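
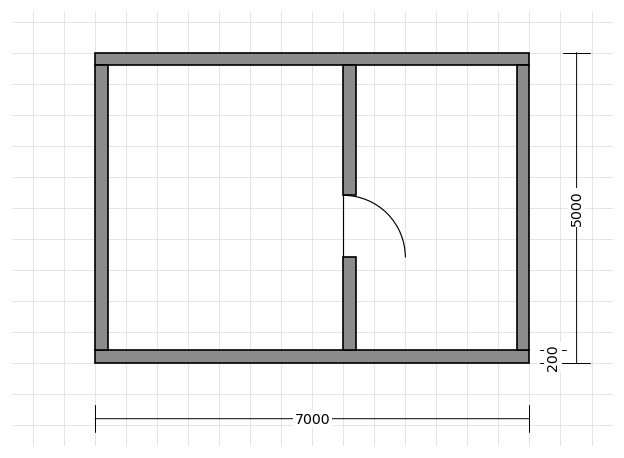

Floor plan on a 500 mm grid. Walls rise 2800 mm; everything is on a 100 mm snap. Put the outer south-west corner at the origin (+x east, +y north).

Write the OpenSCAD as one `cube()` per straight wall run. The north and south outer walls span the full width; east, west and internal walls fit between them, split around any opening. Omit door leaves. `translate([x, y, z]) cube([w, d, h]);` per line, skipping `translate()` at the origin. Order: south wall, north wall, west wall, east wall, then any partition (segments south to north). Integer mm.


cube([7000, 200, 2800]);
translate([0, 4800, 0]) cube([7000, 200, 2800]);
translate([0, 200, 0]) cube([200, 4600, 2800]);
translate([6800, 200, 0]) cube([200, 4600, 2800]);
translate([4000, 200, 0]) cube([200, 1500, 2800]);
translate([4000, 2700, 0]) cube([200, 2100, 2800]);


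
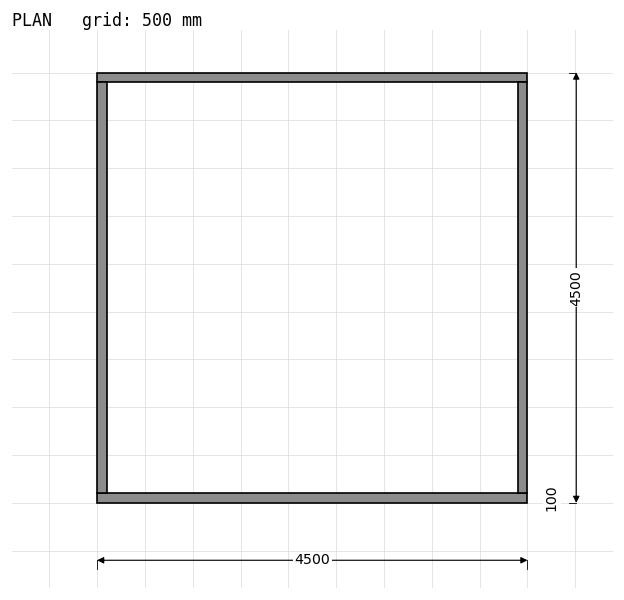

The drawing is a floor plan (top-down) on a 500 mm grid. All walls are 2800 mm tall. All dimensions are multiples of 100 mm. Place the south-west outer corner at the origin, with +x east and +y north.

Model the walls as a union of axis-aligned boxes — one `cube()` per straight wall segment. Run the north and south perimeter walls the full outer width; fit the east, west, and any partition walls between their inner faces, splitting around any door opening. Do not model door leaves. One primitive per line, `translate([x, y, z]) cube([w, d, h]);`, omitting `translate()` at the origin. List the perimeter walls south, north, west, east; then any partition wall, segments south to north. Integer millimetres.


cube([4500, 100, 2800]);
translate([0, 4400, 0]) cube([4500, 100, 2800]);
translate([0, 100, 0]) cube([100, 4300, 2800]);
translate([4400, 100, 0]) cube([100, 4300, 2800]);


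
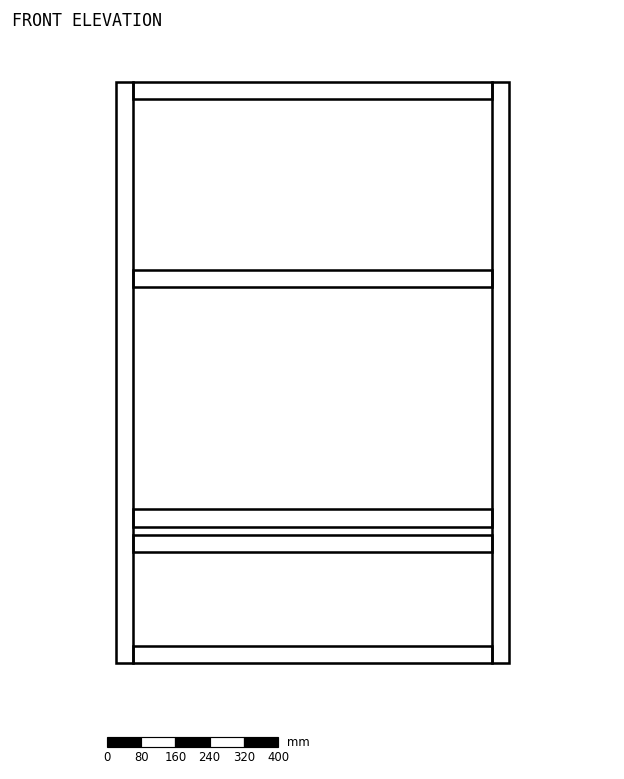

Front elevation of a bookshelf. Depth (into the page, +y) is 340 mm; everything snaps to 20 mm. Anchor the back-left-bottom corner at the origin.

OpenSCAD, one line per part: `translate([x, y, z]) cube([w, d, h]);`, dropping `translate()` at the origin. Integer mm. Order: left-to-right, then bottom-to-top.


cube([40, 340, 1360]);
translate([40, 0, 0]) cube([840, 340, 40]);
translate([40, 0, 260]) cube([840, 340, 40]);
translate([40, 0, 320]) cube([840, 340, 40]);
translate([40, 0, 880]) cube([840, 340, 40]);
translate([40, 0, 1320]) cube([840, 340, 40]);
translate([880, 0, 0]) cube([40, 340, 1360]);


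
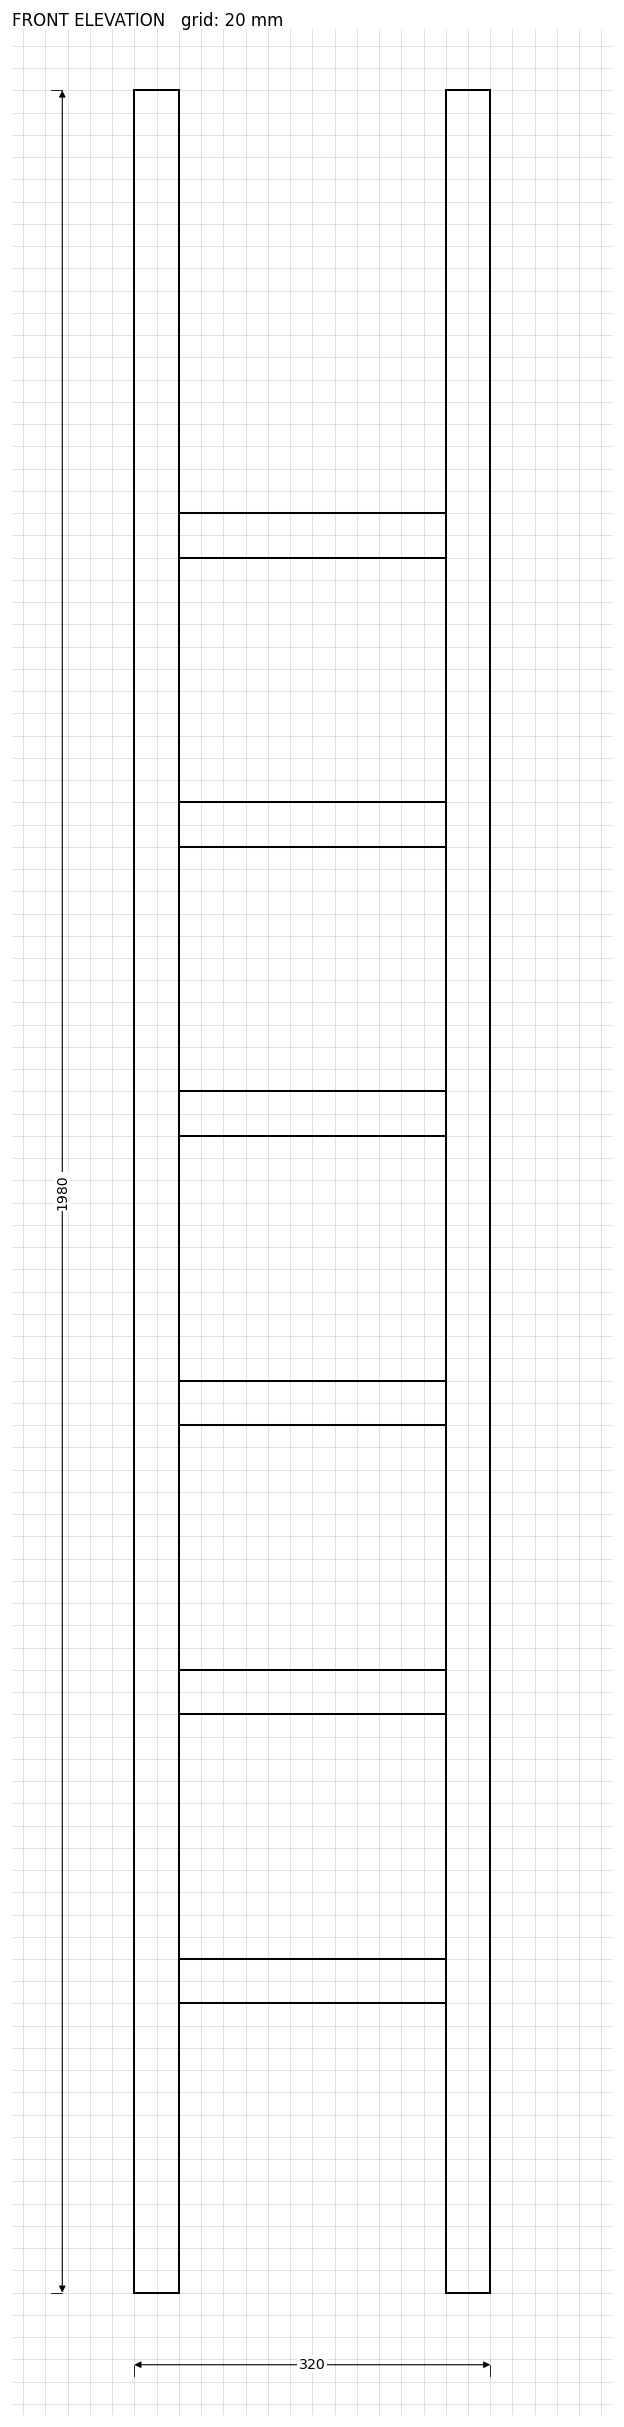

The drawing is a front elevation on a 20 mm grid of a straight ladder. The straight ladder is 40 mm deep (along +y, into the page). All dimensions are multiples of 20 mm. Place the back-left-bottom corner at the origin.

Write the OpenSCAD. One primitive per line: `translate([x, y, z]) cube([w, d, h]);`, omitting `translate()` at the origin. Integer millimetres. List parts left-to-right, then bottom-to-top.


cube([40, 40, 1980]);
translate([40, 0, 260]) cube([240, 40, 40]);
translate([40, 0, 520]) cube([240, 40, 40]);
translate([40, 0, 780]) cube([240, 40, 40]);
translate([40, 0, 1040]) cube([240, 40, 40]);
translate([40, 0, 1300]) cube([240, 40, 40]);
translate([40, 0, 1560]) cube([240, 40, 40]);
translate([280, 0, 0]) cube([40, 40, 1980]);


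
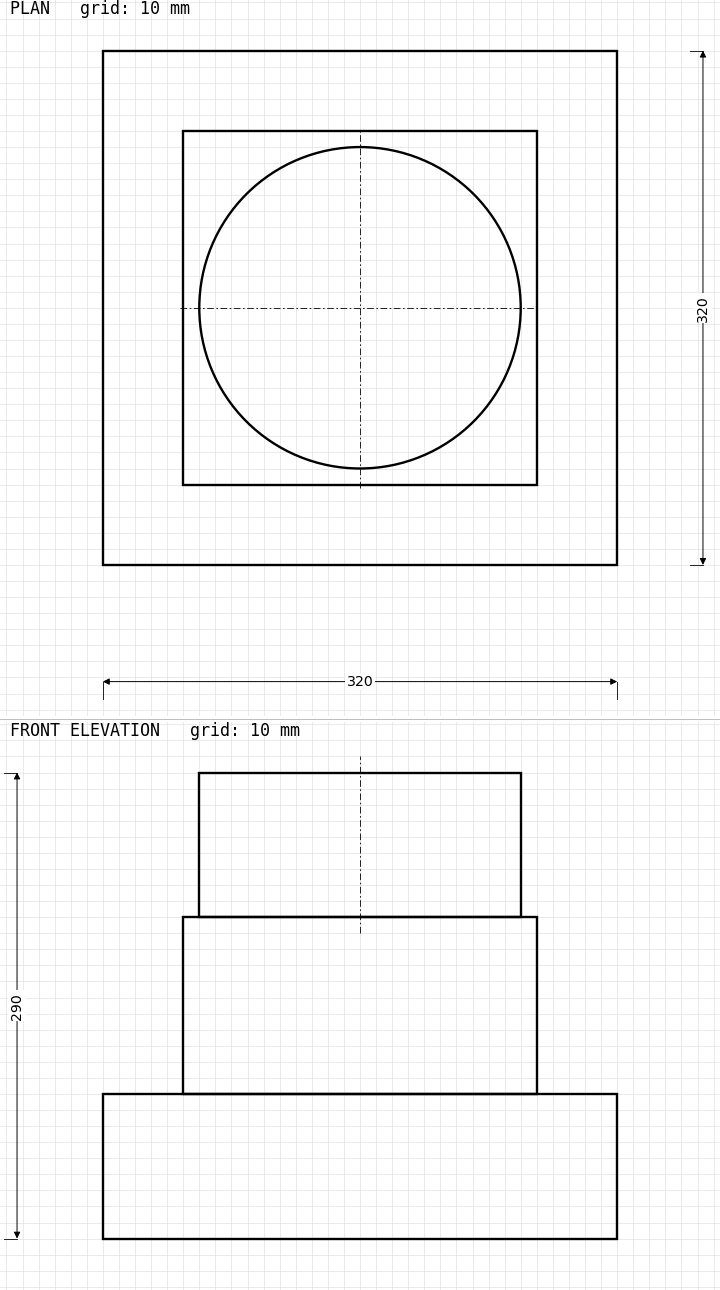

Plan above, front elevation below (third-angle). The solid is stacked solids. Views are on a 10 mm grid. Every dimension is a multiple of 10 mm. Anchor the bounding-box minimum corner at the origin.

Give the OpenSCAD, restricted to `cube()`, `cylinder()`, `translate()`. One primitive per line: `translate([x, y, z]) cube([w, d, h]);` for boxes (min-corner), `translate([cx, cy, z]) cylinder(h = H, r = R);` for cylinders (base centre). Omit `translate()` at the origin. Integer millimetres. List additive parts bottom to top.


cube([320, 320, 90]);
translate([50, 50, 90]) cube([220, 220, 110]);
translate([160, 160, 200]) cylinder(h = 90, r = 100);


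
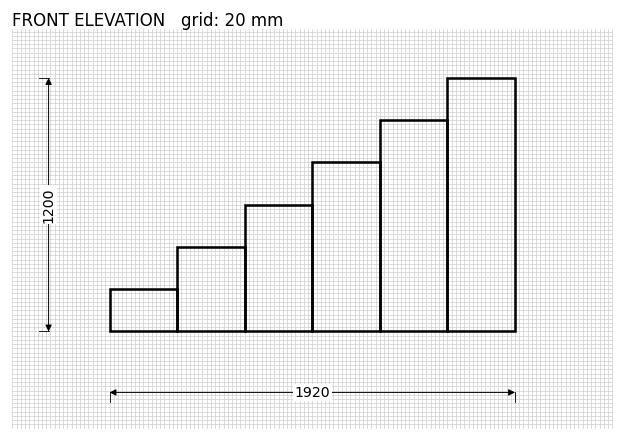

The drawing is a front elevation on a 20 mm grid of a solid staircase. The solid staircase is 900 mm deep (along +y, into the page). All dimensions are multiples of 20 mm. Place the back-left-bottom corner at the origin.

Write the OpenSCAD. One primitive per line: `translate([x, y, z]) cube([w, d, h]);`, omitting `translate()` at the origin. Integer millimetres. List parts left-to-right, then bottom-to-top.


cube([320, 900, 200]);
translate([320, 0, 0]) cube([320, 900, 400]);
translate([640, 0, 0]) cube([320, 900, 600]);
translate([960, 0, 0]) cube([320, 900, 800]);
translate([1280, 0, 0]) cube([320, 900, 1000]);
translate([1600, 0, 0]) cube([320, 900, 1200]);


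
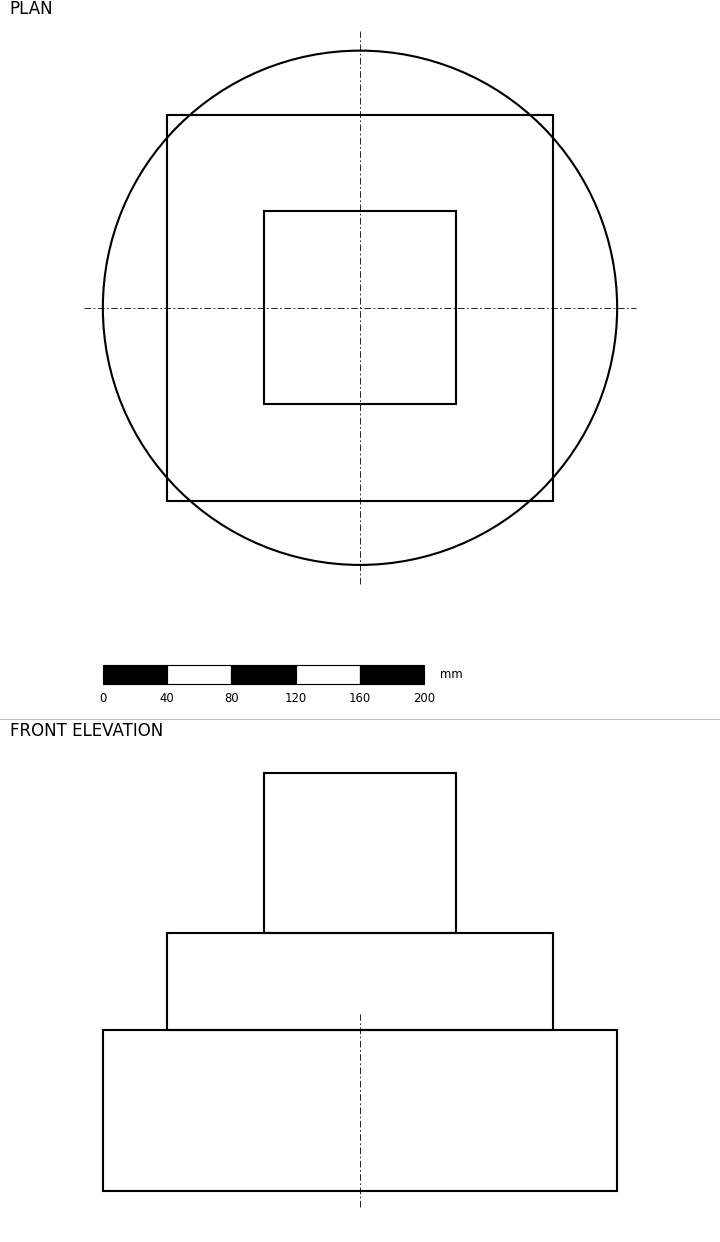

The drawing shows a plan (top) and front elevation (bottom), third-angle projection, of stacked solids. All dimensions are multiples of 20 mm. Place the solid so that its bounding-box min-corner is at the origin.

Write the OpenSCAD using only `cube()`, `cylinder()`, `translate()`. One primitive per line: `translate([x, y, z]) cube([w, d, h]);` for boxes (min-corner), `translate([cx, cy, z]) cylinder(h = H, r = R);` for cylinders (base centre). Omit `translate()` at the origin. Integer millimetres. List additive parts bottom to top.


translate([160, 160, 0]) cylinder(h = 100, r = 160);
translate([40, 40, 100]) cube([240, 240, 60]);
translate([100, 100, 160]) cube([120, 120, 100]);


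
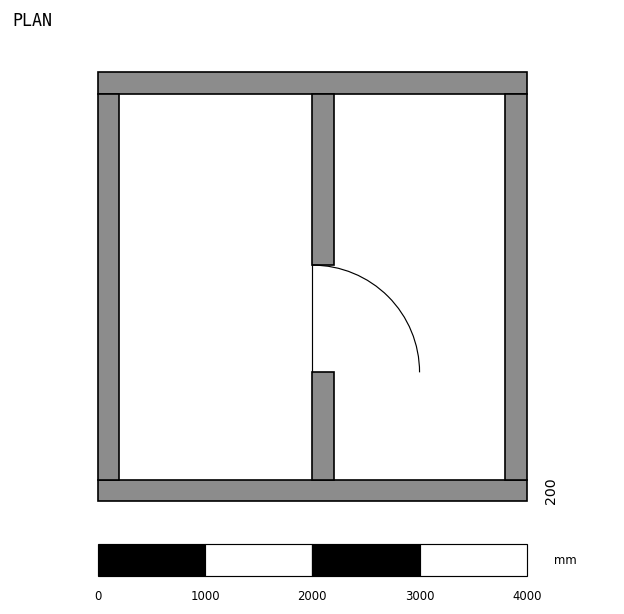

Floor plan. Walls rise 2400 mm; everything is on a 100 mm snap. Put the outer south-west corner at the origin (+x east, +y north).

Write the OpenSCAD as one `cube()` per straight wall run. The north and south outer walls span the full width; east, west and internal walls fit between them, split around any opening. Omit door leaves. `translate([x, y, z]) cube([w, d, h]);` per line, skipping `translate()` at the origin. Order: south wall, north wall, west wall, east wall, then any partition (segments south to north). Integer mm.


cube([4000, 200, 2400]);
translate([0, 3800, 0]) cube([4000, 200, 2400]);
translate([0, 200, 0]) cube([200, 3600, 2400]);
translate([3800, 200, 0]) cube([200, 3600, 2400]);
translate([2000, 200, 0]) cube([200, 1000, 2400]);
translate([2000, 2200, 0]) cube([200, 1600, 2400]);


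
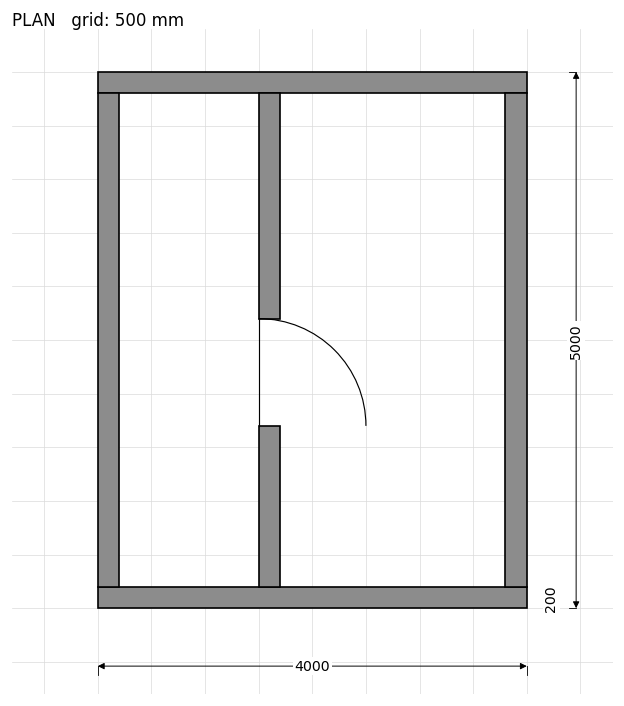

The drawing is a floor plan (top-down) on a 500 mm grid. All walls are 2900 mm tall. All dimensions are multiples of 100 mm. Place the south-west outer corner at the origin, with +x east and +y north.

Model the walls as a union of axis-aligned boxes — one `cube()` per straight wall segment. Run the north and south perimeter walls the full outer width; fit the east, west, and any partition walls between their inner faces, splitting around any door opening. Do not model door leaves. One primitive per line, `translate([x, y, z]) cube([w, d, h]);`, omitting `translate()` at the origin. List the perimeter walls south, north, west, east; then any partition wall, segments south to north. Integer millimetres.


cube([4000, 200, 2900]);
translate([0, 4800, 0]) cube([4000, 200, 2900]);
translate([0, 200, 0]) cube([200, 4600, 2900]);
translate([3800, 200, 0]) cube([200, 4600, 2900]);
translate([1500, 200, 0]) cube([200, 1500, 2900]);
translate([1500, 2700, 0]) cube([200, 2100, 2900]);


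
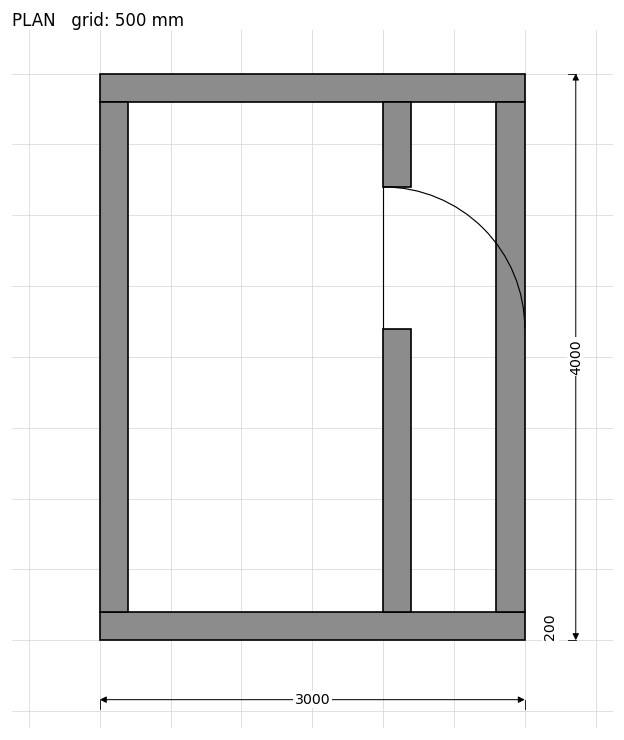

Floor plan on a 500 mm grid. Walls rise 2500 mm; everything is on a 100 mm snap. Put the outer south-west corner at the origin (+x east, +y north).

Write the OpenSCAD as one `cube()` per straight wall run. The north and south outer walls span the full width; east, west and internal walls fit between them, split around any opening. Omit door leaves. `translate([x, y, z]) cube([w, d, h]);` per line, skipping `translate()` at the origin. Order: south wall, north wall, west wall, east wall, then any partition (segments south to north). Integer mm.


cube([3000, 200, 2500]);
translate([0, 3800, 0]) cube([3000, 200, 2500]);
translate([0, 200, 0]) cube([200, 3600, 2500]);
translate([2800, 200, 0]) cube([200, 3600, 2500]);
translate([2000, 200, 0]) cube([200, 2000, 2500]);
translate([2000, 3200, 0]) cube([200, 600, 2500]);


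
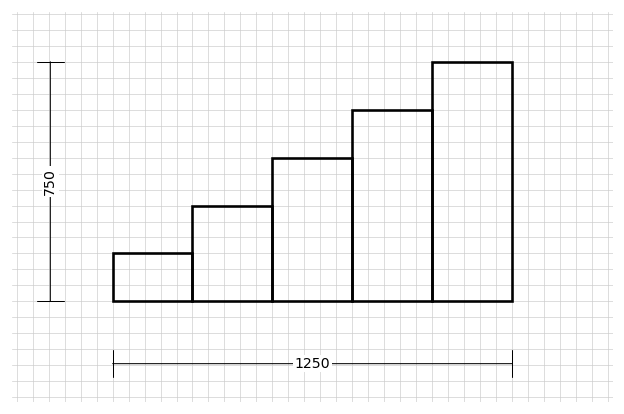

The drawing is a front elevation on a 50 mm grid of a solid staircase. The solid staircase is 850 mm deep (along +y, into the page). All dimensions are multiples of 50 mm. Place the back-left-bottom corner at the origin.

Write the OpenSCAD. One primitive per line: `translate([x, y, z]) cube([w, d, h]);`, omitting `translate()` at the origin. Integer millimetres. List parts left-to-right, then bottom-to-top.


cube([250, 850, 150]);
translate([250, 0, 0]) cube([250, 850, 300]);
translate([500, 0, 0]) cube([250, 850, 450]);
translate([750, 0, 0]) cube([250, 850, 600]);
translate([1000, 0, 0]) cube([250, 850, 750]);


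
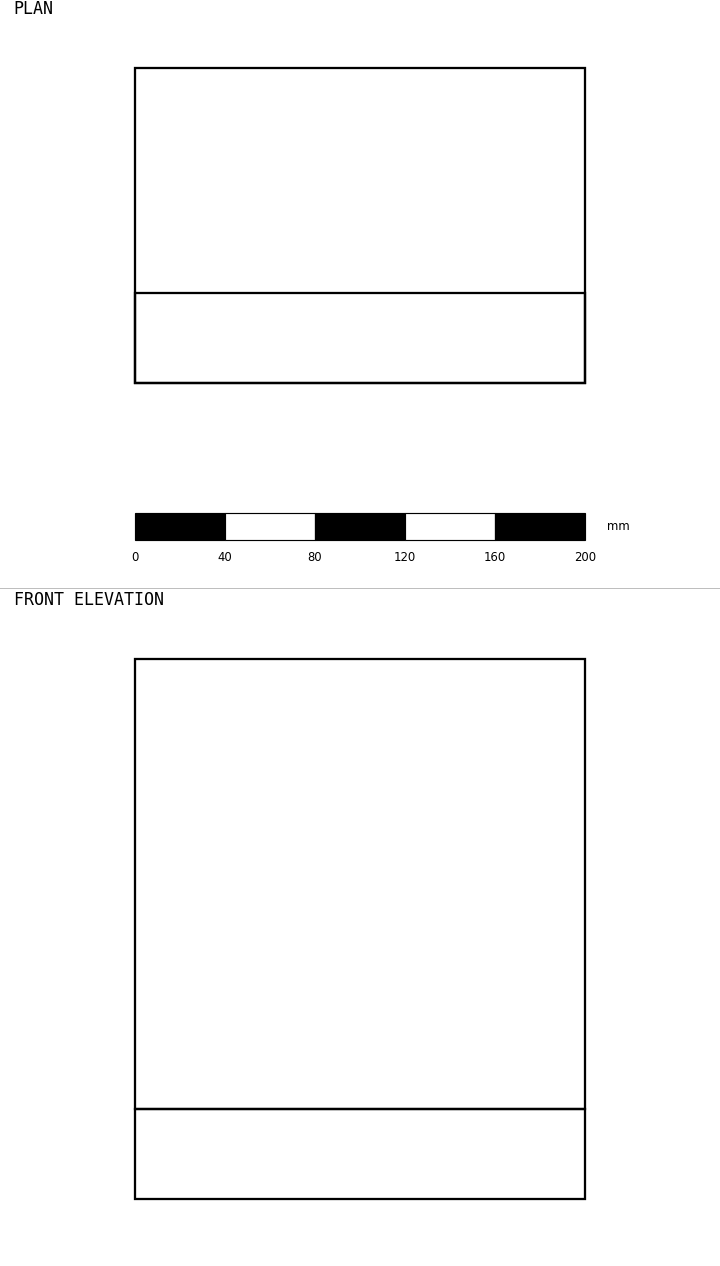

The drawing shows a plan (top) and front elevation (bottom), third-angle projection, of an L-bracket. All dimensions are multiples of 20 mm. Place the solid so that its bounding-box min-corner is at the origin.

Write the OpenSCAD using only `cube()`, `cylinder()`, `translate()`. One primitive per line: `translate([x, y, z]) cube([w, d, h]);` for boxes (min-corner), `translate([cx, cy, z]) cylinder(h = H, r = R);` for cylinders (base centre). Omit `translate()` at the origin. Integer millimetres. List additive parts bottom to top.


cube([200, 140, 40]);
translate([0, 0, 40]) cube([200, 40, 200]);


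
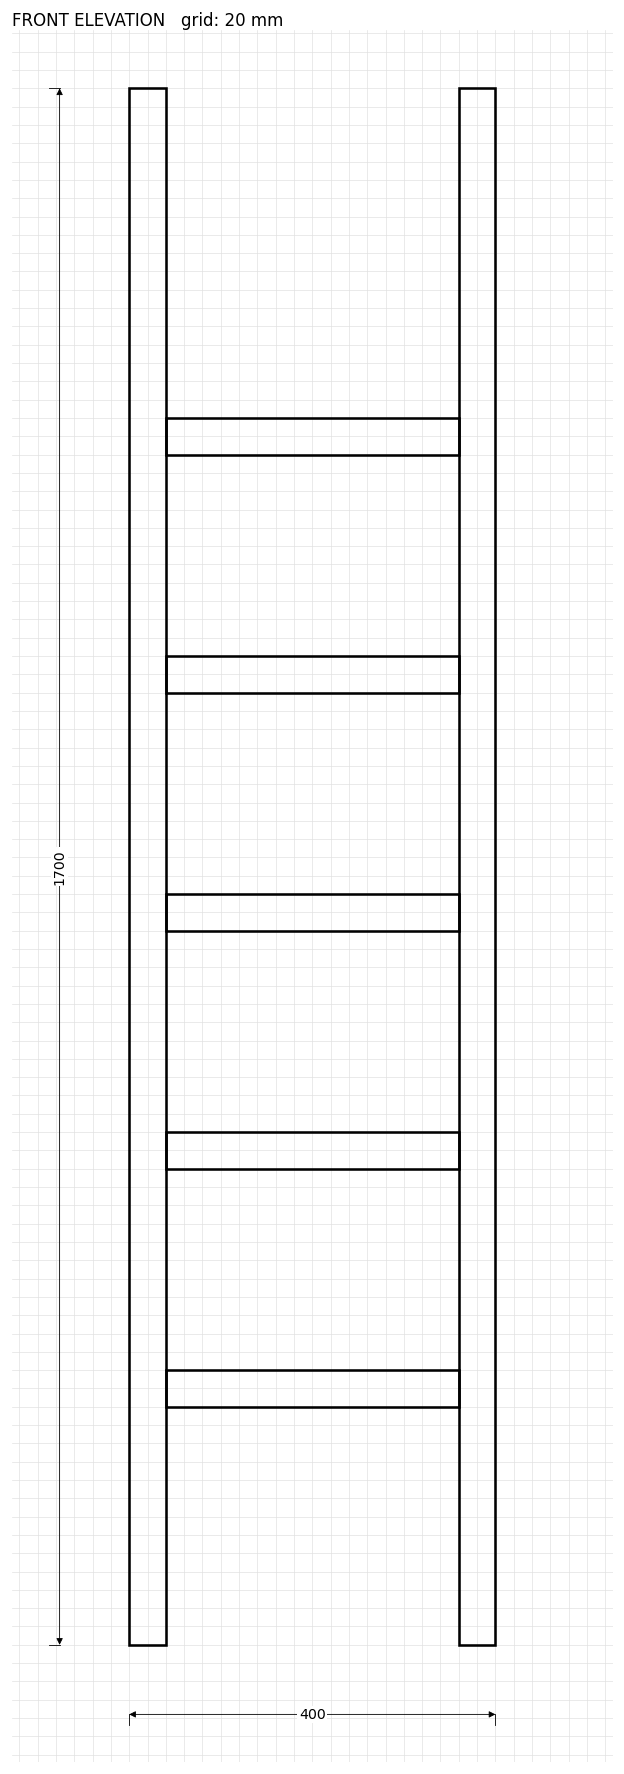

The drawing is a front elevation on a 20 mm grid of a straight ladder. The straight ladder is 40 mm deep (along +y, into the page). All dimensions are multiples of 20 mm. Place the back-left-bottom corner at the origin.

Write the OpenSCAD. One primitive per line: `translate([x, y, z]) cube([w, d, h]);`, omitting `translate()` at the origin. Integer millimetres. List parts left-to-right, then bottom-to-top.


cube([40, 40, 1700]);
translate([40, 0, 260]) cube([320, 40, 40]);
translate([40, 0, 520]) cube([320, 40, 40]);
translate([40, 0, 780]) cube([320, 40, 40]);
translate([40, 0, 1040]) cube([320, 40, 40]);
translate([40, 0, 1300]) cube([320, 40, 40]);
translate([360, 0, 0]) cube([40, 40, 1700]);


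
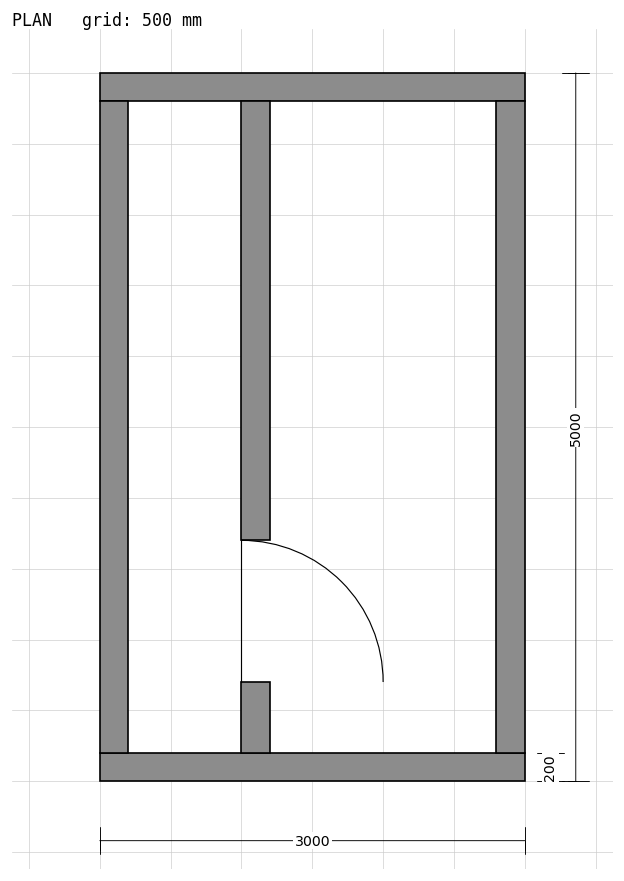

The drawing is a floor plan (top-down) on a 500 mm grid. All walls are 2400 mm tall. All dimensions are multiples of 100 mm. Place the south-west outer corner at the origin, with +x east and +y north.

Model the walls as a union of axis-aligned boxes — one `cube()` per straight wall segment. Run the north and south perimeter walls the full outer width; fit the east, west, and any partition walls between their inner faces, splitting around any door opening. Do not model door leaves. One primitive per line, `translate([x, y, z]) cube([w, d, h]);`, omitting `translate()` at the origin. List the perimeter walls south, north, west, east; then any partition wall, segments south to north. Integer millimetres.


cube([3000, 200, 2400]);
translate([0, 4800, 0]) cube([3000, 200, 2400]);
translate([0, 200, 0]) cube([200, 4600, 2400]);
translate([2800, 200, 0]) cube([200, 4600, 2400]);
translate([1000, 200, 0]) cube([200, 500, 2400]);
translate([1000, 1700, 0]) cube([200, 3100, 2400]);


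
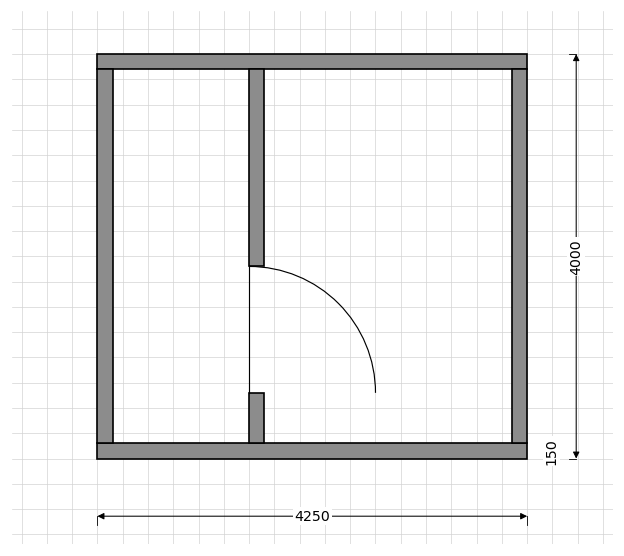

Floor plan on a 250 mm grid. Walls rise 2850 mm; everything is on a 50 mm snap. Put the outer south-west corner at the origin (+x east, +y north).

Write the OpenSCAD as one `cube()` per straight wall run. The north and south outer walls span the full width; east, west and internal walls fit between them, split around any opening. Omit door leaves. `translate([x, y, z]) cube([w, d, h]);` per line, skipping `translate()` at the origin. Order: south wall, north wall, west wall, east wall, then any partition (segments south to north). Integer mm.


cube([4250, 150, 2850]);
translate([0, 3850, 0]) cube([4250, 150, 2850]);
translate([0, 150, 0]) cube([150, 3700, 2850]);
translate([4100, 150, 0]) cube([150, 3700, 2850]);
translate([1500, 150, 0]) cube([150, 500, 2850]);
translate([1500, 1900, 0]) cube([150, 1950, 2850]);


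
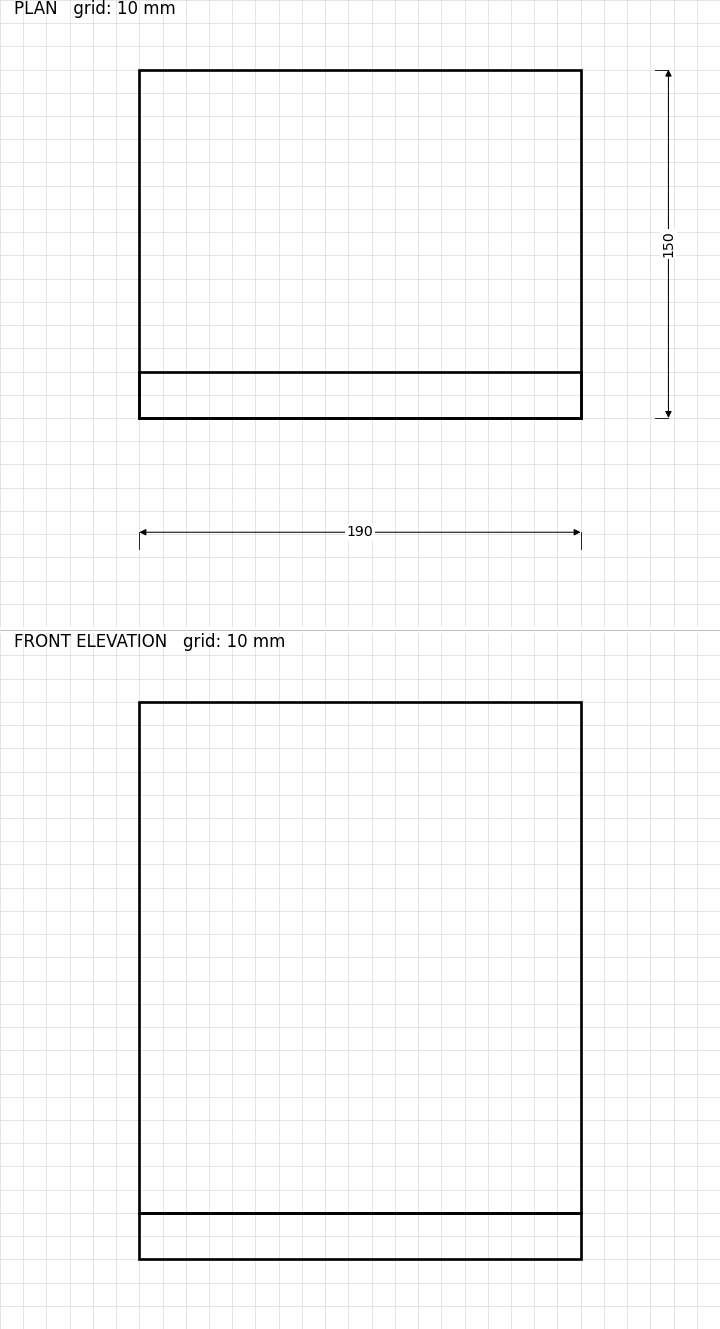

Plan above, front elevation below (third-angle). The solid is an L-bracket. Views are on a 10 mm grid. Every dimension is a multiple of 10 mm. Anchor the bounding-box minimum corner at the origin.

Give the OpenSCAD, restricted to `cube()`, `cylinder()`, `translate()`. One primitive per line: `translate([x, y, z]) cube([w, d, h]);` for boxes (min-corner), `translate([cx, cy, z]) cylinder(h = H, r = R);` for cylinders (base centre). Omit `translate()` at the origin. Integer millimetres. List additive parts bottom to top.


cube([190, 150, 20]);
translate([0, 0, 20]) cube([190, 20, 220]);


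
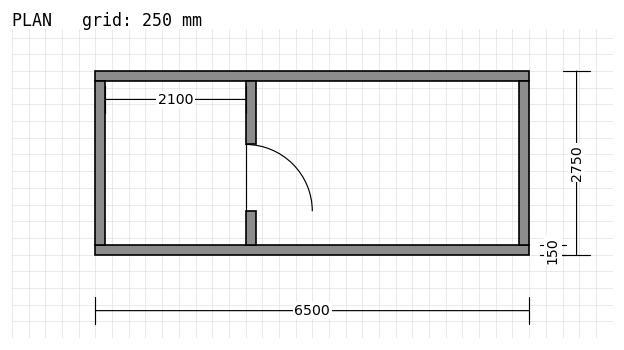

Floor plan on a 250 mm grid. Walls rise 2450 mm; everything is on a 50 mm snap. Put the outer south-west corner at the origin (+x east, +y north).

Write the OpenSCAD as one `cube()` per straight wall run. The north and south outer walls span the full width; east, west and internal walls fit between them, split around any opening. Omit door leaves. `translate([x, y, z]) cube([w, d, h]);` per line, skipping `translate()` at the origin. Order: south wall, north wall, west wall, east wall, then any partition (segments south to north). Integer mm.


cube([6500, 150, 2450]);
translate([0, 2600, 0]) cube([6500, 150, 2450]);
translate([0, 150, 0]) cube([150, 2450, 2450]);
translate([6350, 150, 0]) cube([150, 2450, 2450]);
translate([2250, 150, 0]) cube([150, 500, 2450]);
translate([2250, 1650, 0]) cube([150, 950, 2450]);


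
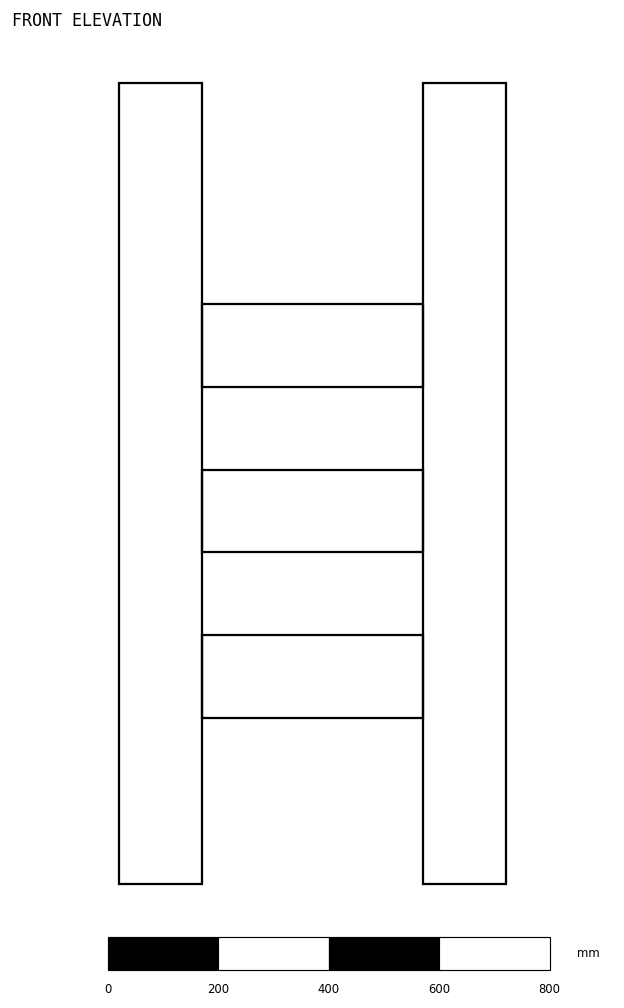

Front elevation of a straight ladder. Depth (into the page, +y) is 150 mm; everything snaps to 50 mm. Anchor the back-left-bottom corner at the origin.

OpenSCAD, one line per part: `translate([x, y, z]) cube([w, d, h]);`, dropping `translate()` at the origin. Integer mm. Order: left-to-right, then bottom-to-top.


cube([150, 150, 1450]);
translate([150, 0, 300]) cube([400, 150, 150]);
translate([150, 0, 600]) cube([400, 150, 150]);
translate([150, 0, 900]) cube([400, 150, 150]);
translate([550, 0, 0]) cube([150, 150, 1450]);


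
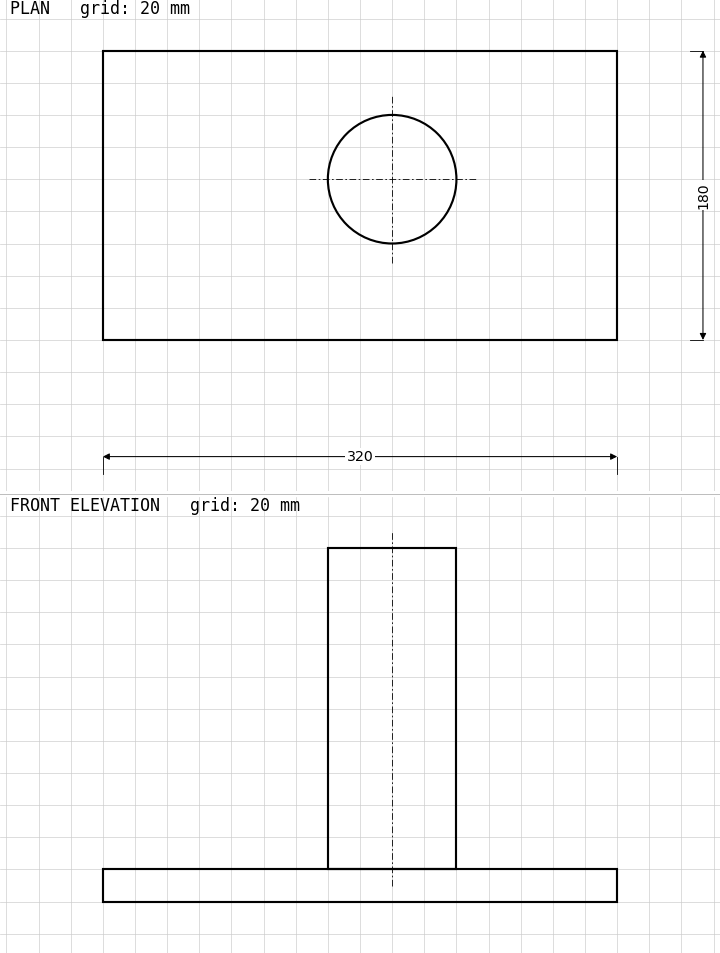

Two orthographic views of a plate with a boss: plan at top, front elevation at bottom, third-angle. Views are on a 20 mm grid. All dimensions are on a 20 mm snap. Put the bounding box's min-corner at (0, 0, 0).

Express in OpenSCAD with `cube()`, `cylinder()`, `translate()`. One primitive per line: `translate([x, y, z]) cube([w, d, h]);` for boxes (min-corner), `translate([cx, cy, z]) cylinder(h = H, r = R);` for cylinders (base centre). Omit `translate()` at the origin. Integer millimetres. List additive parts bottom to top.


cube([320, 180, 20]);
translate([180, 100, 20]) cylinder(h = 200, r = 40);


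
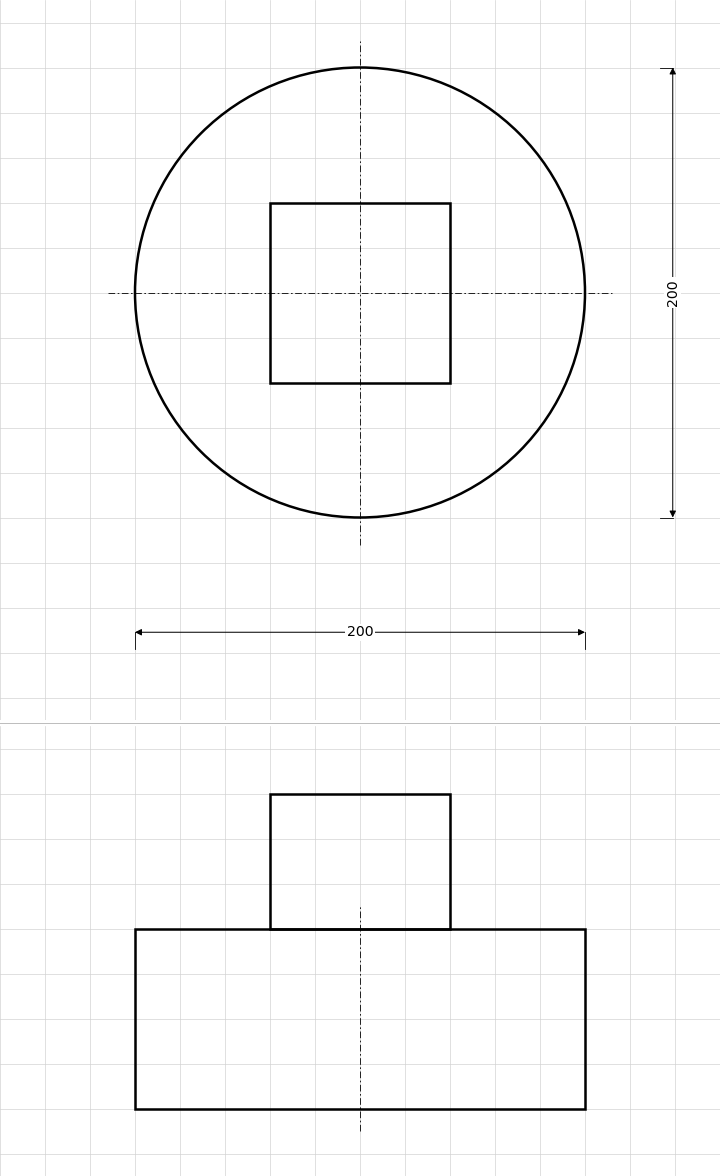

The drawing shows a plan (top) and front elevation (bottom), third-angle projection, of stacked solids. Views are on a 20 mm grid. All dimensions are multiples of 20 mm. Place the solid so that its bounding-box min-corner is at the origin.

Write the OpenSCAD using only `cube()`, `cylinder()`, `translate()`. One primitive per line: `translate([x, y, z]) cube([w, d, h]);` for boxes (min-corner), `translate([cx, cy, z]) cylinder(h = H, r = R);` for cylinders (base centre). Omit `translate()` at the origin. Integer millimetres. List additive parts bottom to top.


translate([100, 100, 0]) cylinder(h = 80, r = 100);
translate([60, 60, 80]) cube([80, 80, 60]);


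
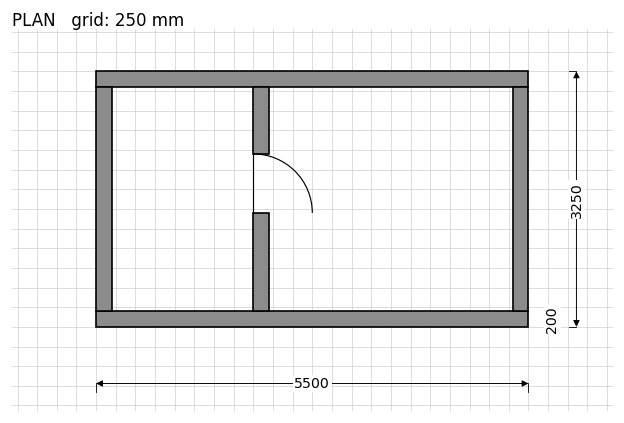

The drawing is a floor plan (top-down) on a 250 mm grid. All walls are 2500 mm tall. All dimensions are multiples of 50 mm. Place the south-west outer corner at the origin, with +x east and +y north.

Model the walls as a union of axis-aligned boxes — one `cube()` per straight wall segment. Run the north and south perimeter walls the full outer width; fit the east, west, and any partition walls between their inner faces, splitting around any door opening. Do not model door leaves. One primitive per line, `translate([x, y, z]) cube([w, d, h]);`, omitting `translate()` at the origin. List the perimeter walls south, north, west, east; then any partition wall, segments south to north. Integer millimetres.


cube([5500, 200, 2500]);
translate([0, 3050, 0]) cube([5500, 200, 2500]);
translate([0, 200, 0]) cube([200, 2850, 2500]);
translate([5300, 200, 0]) cube([200, 2850, 2500]);
translate([2000, 200, 0]) cube([200, 1250, 2500]);
translate([2000, 2200, 0]) cube([200, 850, 2500]);


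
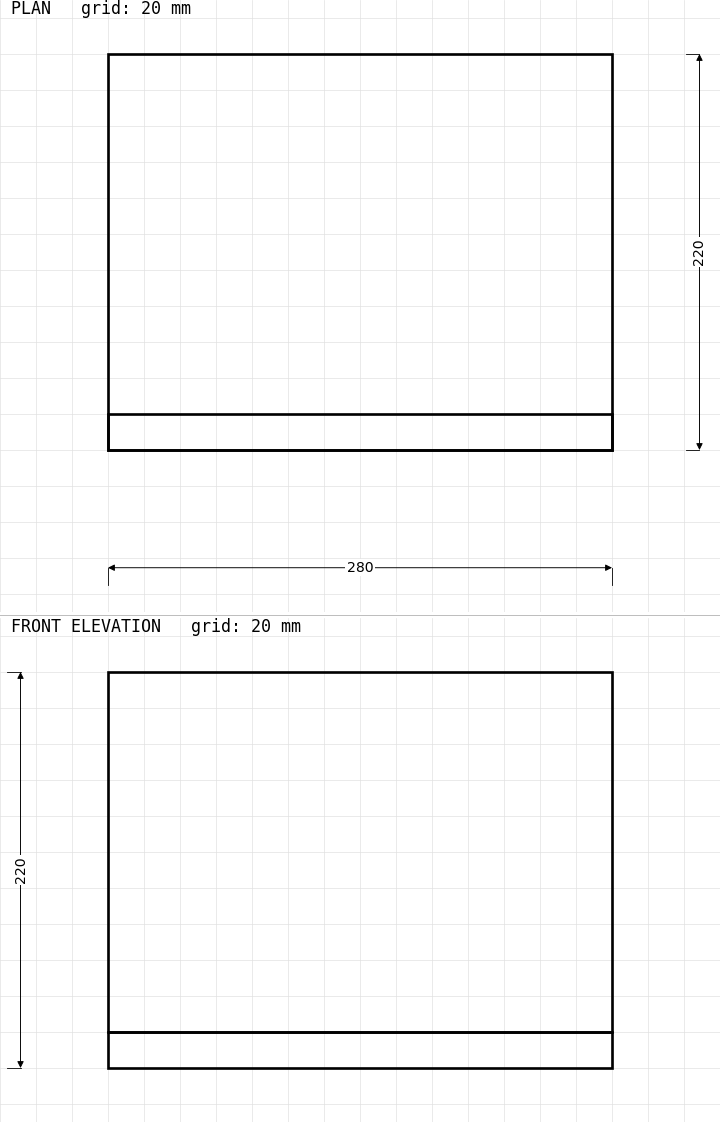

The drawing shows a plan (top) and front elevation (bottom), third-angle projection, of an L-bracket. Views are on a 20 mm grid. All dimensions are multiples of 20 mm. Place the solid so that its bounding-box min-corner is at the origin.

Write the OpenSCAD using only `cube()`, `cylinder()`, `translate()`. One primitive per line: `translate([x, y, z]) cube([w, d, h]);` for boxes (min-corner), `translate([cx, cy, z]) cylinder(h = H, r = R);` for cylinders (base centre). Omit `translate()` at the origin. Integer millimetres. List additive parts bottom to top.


cube([280, 220, 20]);
translate([0, 0, 20]) cube([280, 20, 200]);


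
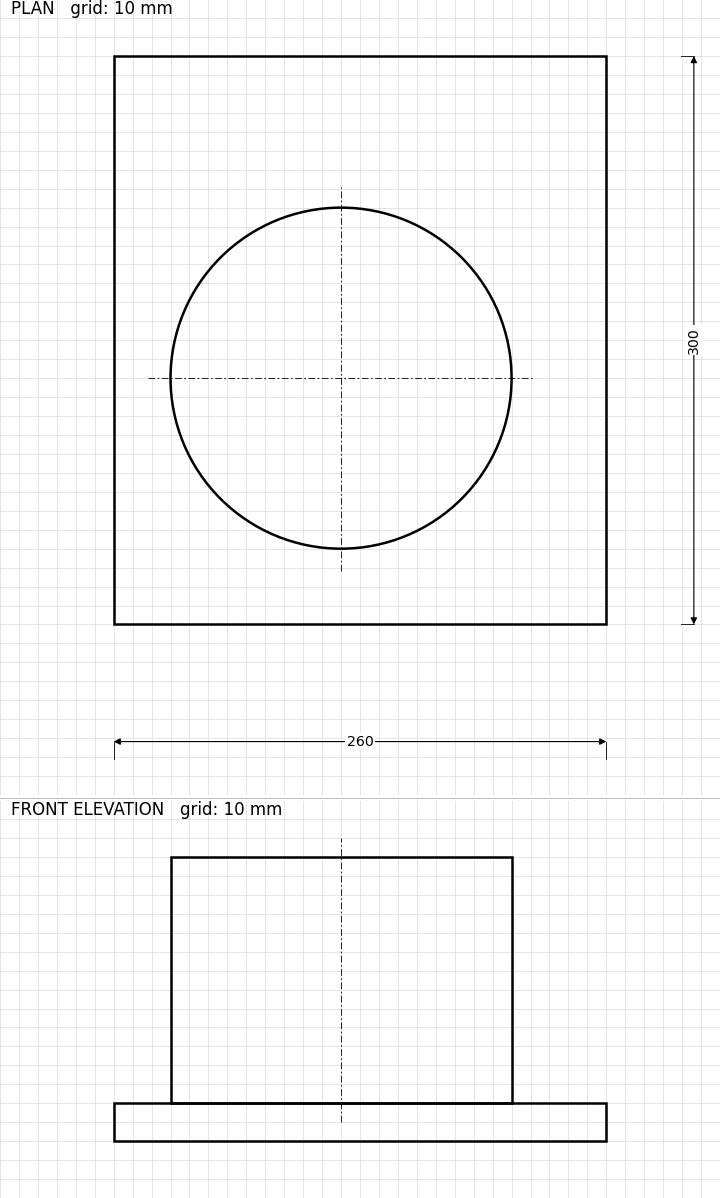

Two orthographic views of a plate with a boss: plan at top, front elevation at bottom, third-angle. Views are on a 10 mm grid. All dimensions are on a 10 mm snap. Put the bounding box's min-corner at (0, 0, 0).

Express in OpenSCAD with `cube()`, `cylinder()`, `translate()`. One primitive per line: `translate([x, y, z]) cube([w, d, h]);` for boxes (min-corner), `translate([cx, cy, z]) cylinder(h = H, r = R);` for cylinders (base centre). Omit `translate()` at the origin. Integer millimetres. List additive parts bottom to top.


cube([260, 300, 20]);
translate([120, 130, 20]) cylinder(h = 130, r = 90);


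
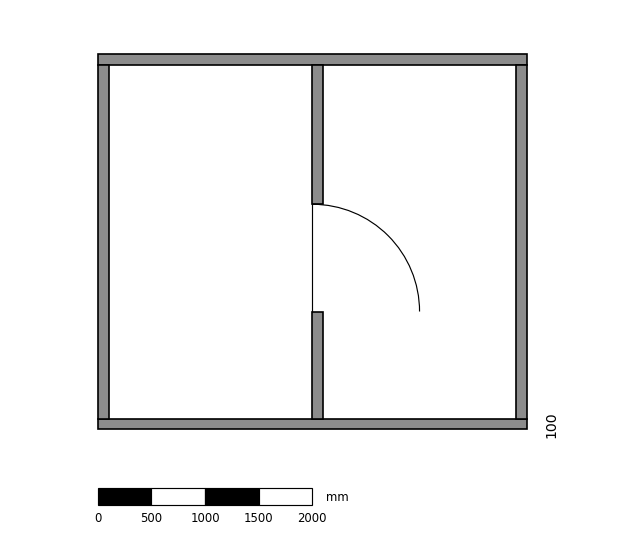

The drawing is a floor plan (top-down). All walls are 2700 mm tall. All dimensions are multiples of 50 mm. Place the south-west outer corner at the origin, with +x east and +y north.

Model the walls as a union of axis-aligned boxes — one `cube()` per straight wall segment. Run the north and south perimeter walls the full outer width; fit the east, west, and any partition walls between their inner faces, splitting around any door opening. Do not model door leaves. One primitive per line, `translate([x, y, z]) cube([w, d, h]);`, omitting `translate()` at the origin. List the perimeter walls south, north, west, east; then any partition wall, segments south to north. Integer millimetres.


cube([4000, 100, 2700]);
translate([0, 3400, 0]) cube([4000, 100, 2700]);
translate([0, 100, 0]) cube([100, 3300, 2700]);
translate([3900, 100, 0]) cube([100, 3300, 2700]);
translate([2000, 100, 0]) cube([100, 1000, 2700]);
translate([2000, 2100, 0]) cube([100, 1300, 2700]);


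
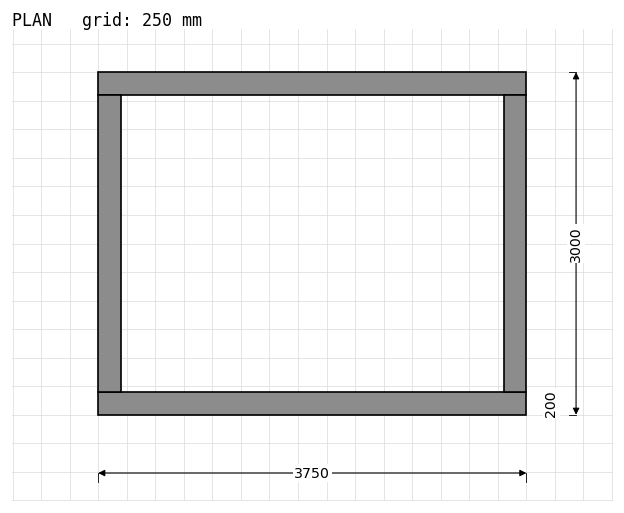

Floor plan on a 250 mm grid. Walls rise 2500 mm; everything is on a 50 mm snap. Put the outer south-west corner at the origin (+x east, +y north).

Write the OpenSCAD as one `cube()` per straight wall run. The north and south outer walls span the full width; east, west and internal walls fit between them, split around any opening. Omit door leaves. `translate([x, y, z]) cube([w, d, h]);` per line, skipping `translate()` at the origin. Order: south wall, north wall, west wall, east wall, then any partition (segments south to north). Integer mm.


cube([3750, 200, 2500]);
translate([0, 2800, 0]) cube([3750, 200, 2500]);
translate([0, 200, 0]) cube([200, 2600, 2500]);
translate([3550, 200, 0]) cube([200, 2600, 2500]);


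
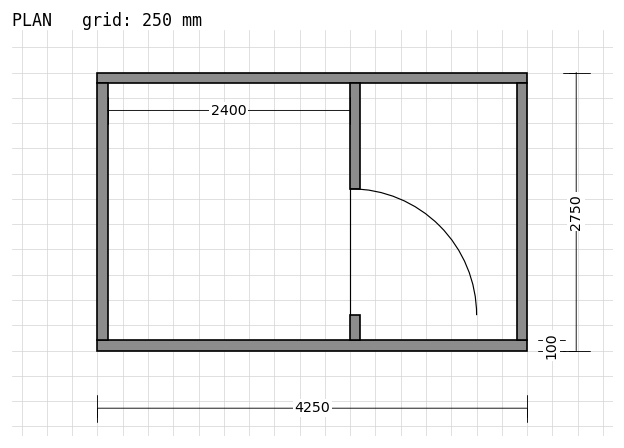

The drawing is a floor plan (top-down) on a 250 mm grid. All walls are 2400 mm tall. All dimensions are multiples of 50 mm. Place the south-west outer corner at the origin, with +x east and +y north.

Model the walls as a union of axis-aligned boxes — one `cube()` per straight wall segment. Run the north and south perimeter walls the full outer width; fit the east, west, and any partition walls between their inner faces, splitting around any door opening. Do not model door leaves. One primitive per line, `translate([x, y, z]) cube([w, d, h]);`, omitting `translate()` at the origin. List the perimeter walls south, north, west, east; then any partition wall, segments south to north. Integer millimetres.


cube([4250, 100, 2400]);
translate([0, 2650, 0]) cube([4250, 100, 2400]);
translate([0, 100, 0]) cube([100, 2550, 2400]);
translate([4150, 100, 0]) cube([100, 2550, 2400]);
translate([2500, 100, 0]) cube([100, 250, 2400]);
translate([2500, 1600, 0]) cube([100, 1050, 2400]);


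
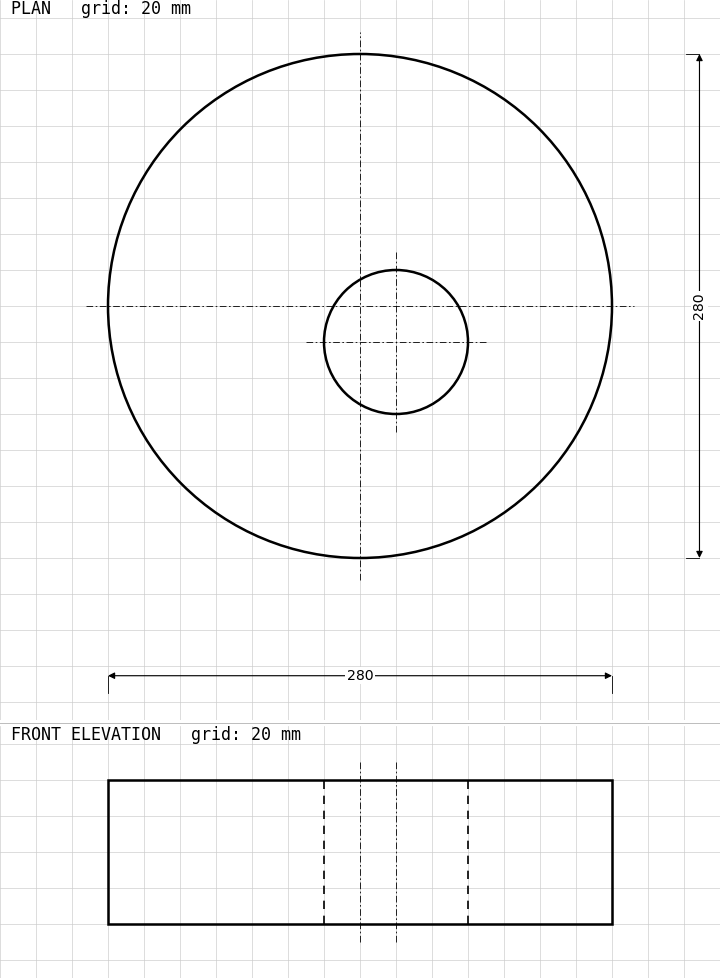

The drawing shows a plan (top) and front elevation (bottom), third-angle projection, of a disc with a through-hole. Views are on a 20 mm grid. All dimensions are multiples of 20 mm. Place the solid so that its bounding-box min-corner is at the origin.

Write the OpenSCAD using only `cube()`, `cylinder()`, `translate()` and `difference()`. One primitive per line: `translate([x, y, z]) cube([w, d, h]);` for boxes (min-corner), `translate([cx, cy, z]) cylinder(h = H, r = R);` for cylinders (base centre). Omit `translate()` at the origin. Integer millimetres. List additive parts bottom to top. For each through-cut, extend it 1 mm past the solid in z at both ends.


difference() {
  translate([140, 140, 0]) cylinder(h = 80, r = 140);
  translate([160, 120, -1]) cylinder(h = 82, r = 40);
}


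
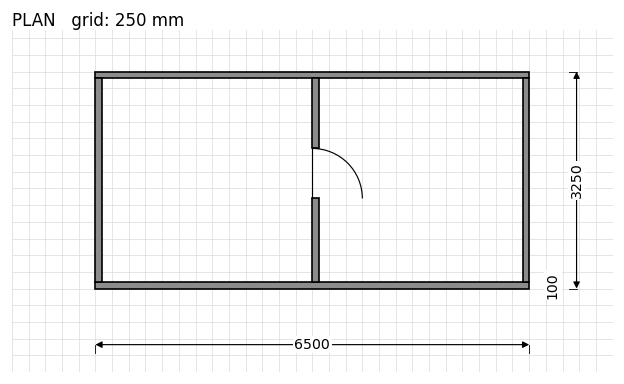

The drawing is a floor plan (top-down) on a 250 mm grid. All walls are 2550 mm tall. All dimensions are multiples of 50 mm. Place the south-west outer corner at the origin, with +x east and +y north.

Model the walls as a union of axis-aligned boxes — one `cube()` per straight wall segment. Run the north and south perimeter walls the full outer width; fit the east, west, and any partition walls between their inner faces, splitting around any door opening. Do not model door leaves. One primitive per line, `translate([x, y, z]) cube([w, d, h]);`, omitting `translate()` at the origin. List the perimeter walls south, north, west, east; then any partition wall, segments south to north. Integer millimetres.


cube([6500, 100, 2550]);
translate([0, 3150, 0]) cube([6500, 100, 2550]);
translate([0, 100, 0]) cube([100, 3050, 2550]);
translate([6400, 100, 0]) cube([100, 3050, 2550]);
translate([3250, 100, 0]) cube([100, 1250, 2550]);
translate([3250, 2100, 0]) cube([100, 1050, 2550]);


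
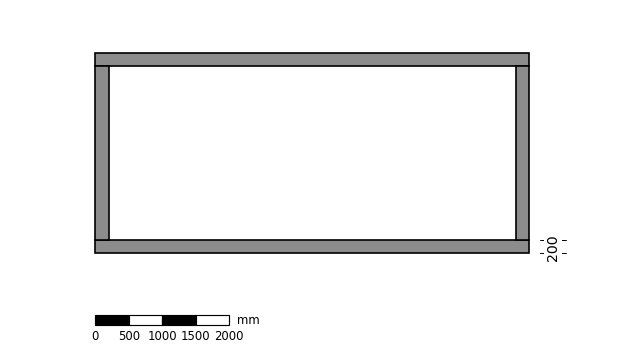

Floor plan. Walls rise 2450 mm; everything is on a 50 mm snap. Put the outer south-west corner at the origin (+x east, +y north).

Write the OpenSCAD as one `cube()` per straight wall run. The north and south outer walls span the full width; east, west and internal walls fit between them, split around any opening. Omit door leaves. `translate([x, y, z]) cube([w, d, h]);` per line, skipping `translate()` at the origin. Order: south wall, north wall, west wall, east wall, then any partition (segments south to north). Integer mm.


cube([6500, 200, 2450]);
translate([0, 2800, 0]) cube([6500, 200, 2450]);
translate([0, 200, 0]) cube([200, 2600, 2450]);
translate([6300, 200, 0]) cube([200, 2600, 2450]);


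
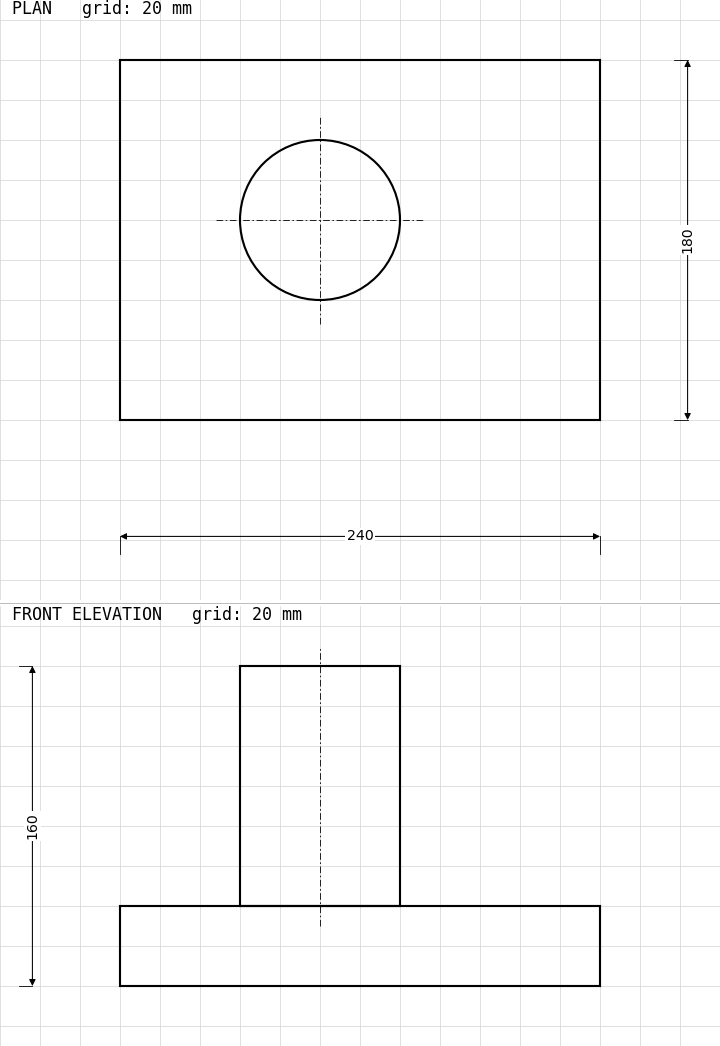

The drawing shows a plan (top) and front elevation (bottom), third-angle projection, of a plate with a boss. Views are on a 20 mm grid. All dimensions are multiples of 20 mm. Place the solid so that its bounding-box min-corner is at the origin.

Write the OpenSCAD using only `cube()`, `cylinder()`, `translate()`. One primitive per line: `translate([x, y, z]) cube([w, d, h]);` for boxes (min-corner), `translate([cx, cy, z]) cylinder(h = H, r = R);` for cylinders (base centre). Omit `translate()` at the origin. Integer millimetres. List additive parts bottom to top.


cube([240, 180, 40]);
translate([100, 100, 40]) cylinder(h = 120, r = 40);


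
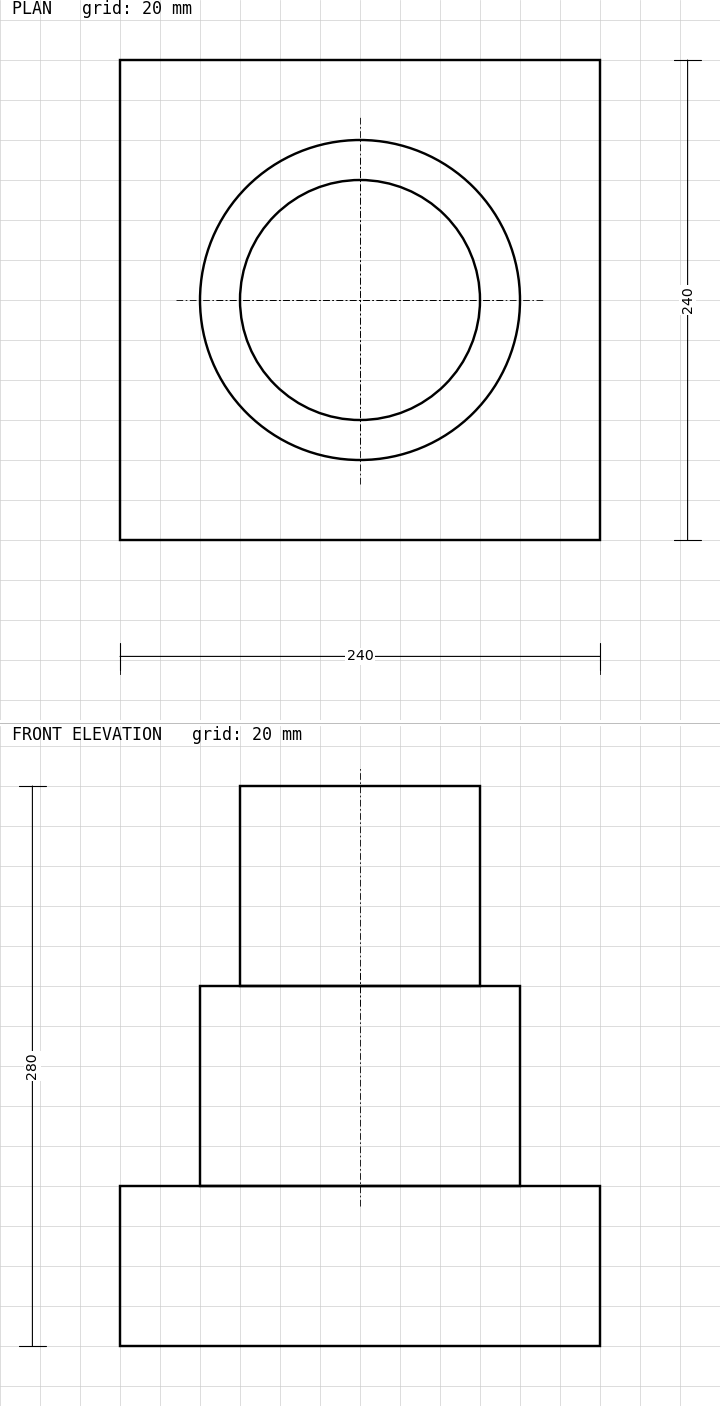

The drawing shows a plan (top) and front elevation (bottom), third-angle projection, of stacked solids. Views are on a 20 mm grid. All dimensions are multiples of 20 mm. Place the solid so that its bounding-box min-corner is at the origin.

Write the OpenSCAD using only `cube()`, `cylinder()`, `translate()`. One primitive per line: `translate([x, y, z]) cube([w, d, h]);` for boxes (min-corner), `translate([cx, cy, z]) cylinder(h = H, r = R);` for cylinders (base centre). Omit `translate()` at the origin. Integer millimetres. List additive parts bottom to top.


cube([240, 240, 80]);
translate([120, 120, 80]) cylinder(h = 100, r = 80);
translate([120, 120, 180]) cylinder(h = 100, r = 60);


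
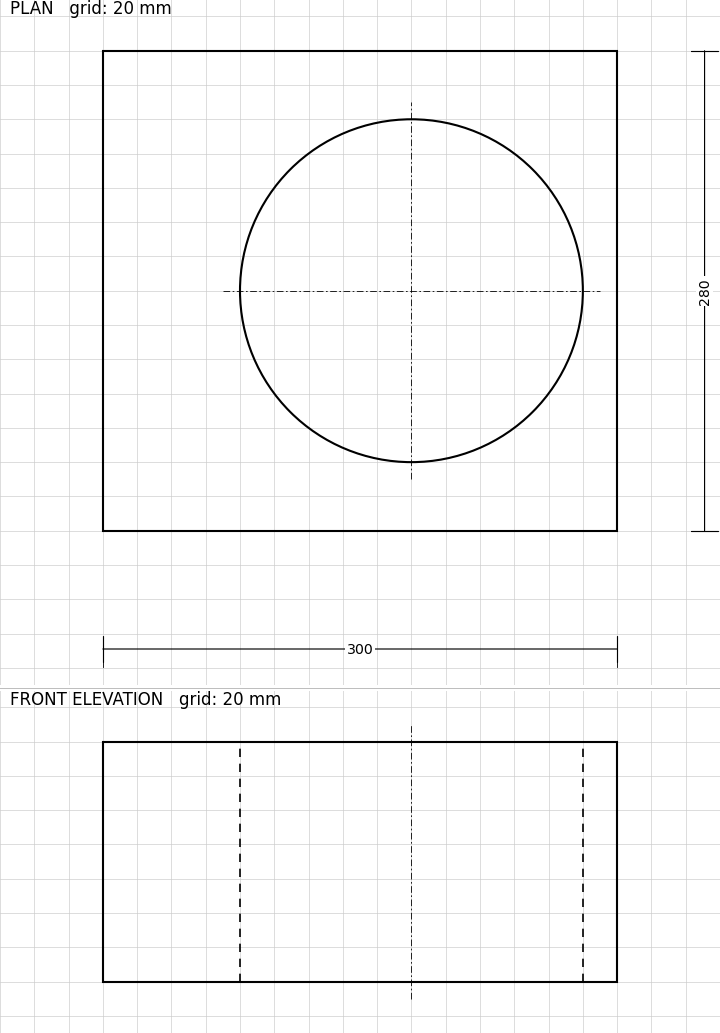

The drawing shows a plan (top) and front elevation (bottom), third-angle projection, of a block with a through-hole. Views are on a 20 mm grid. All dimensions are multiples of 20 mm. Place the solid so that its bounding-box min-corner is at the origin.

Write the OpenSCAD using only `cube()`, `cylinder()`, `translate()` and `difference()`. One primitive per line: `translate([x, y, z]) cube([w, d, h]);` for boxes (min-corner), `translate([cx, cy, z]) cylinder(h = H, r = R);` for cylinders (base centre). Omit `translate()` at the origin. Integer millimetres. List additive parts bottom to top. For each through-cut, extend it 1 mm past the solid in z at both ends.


difference() {
  cube([300, 280, 140]);
  translate([180, 140, -1]) cylinder(h = 142, r = 100);
}


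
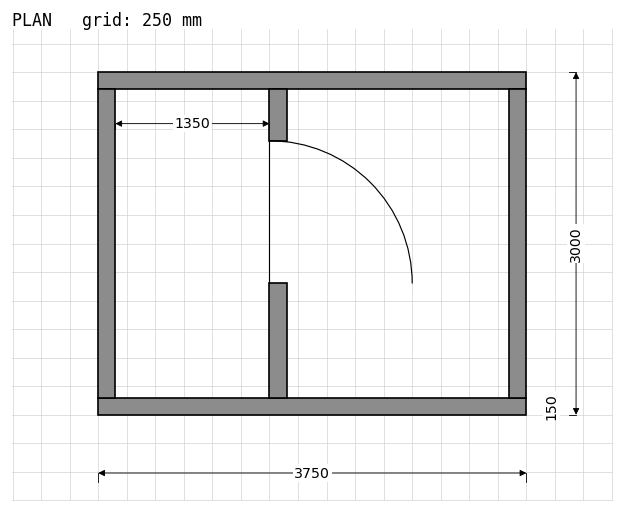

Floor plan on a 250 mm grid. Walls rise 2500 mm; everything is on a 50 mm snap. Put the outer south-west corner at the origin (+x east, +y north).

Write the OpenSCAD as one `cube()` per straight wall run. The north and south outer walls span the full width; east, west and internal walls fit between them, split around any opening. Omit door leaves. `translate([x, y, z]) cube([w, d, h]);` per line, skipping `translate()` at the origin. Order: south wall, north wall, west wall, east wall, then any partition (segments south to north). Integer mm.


cube([3750, 150, 2500]);
translate([0, 2850, 0]) cube([3750, 150, 2500]);
translate([0, 150, 0]) cube([150, 2700, 2500]);
translate([3600, 150, 0]) cube([150, 2700, 2500]);
translate([1500, 150, 0]) cube([150, 1000, 2500]);
translate([1500, 2400, 0]) cube([150, 450, 2500]);


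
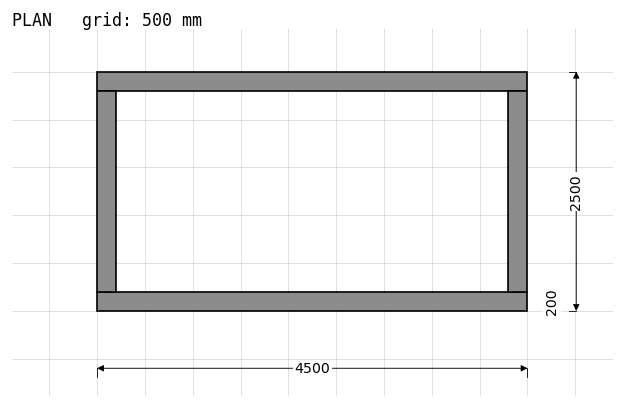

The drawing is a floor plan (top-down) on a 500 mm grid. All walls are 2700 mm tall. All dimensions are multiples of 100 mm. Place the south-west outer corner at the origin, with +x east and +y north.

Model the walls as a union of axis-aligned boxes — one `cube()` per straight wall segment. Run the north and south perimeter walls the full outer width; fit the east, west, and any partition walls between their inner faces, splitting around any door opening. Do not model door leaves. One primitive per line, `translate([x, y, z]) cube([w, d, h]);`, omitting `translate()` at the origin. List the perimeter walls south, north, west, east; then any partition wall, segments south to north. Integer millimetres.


cube([4500, 200, 2700]);
translate([0, 2300, 0]) cube([4500, 200, 2700]);
translate([0, 200, 0]) cube([200, 2100, 2700]);
translate([4300, 200, 0]) cube([200, 2100, 2700]);


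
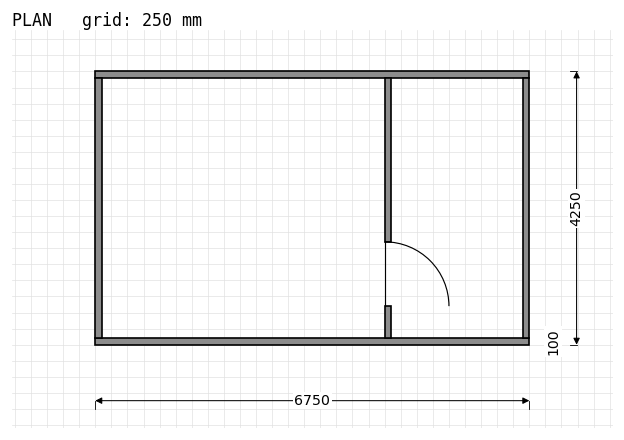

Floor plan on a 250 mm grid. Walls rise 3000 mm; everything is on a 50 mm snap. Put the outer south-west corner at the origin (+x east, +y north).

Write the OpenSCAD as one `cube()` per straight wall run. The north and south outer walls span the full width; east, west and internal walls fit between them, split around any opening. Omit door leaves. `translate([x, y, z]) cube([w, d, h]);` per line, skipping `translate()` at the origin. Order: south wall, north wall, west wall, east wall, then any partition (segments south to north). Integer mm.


cube([6750, 100, 3000]);
translate([0, 4150, 0]) cube([6750, 100, 3000]);
translate([0, 100, 0]) cube([100, 4050, 3000]);
translate([6650, 100, 0]) cube([100, 4050, 3000]);
translate([4500, 100, 0]) cube([100, 500, 3000]);
translate([4500, 1600, 0]) cube([100, 2550, 3000]);


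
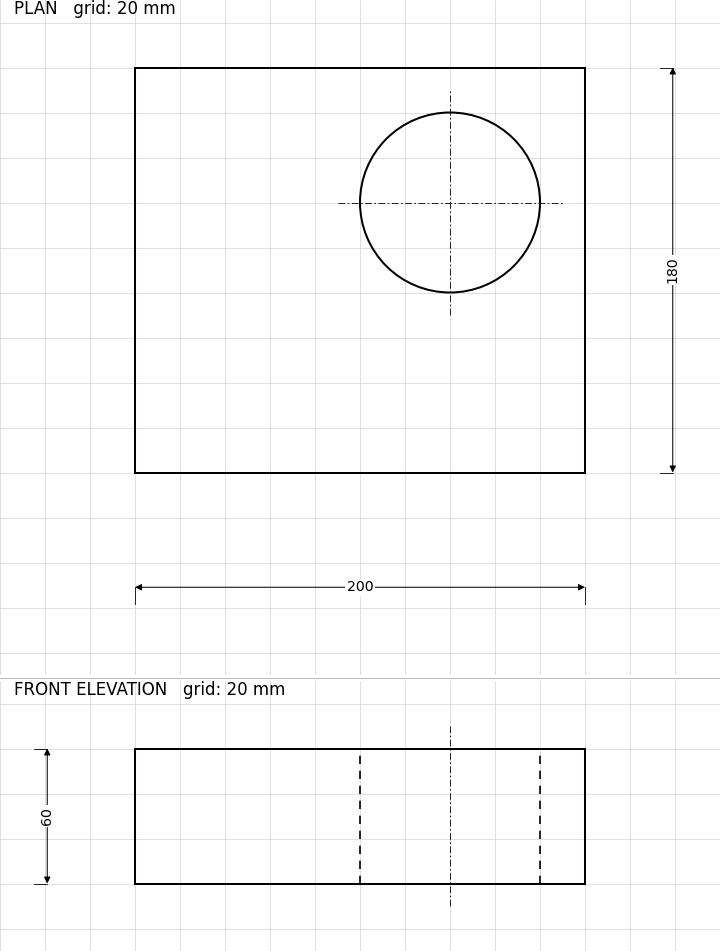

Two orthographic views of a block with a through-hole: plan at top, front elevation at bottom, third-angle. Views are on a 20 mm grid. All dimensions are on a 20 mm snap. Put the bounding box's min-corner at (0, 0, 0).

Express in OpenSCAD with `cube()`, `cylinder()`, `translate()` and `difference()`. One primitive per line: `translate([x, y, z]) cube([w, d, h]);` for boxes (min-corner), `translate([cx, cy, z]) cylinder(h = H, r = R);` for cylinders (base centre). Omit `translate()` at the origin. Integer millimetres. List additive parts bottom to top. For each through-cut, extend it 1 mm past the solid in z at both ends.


difference() {
  cube([200, 180, 60]);
  translate([140, 120, -1]) cylinder(h = 62, r = 40);
}


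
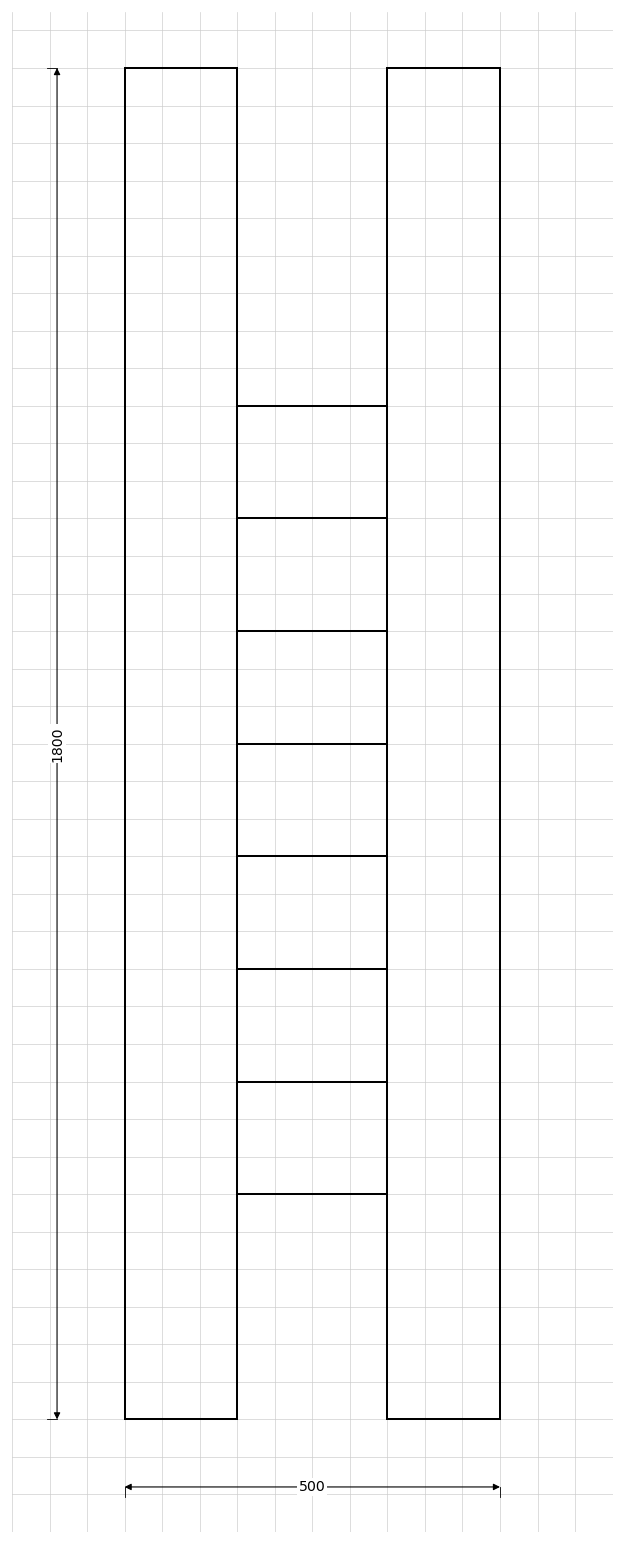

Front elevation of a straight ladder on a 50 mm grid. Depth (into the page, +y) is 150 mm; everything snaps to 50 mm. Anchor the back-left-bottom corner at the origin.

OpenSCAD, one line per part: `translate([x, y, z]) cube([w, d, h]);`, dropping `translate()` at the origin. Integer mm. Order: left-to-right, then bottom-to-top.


cube([150, 150, 1800]);
translate([150, 0, 300]) cube([200, 150, 150]);
translate([150, 0, 600]) cube([200, 150, 150]);
translate([150, 0, 900]) cube([200, 150, 150]);
translate([150, 0, 1200]) cube([200, 150, 150]);
translate([350, 0, 0]) cube([150, 150, 1800]);
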